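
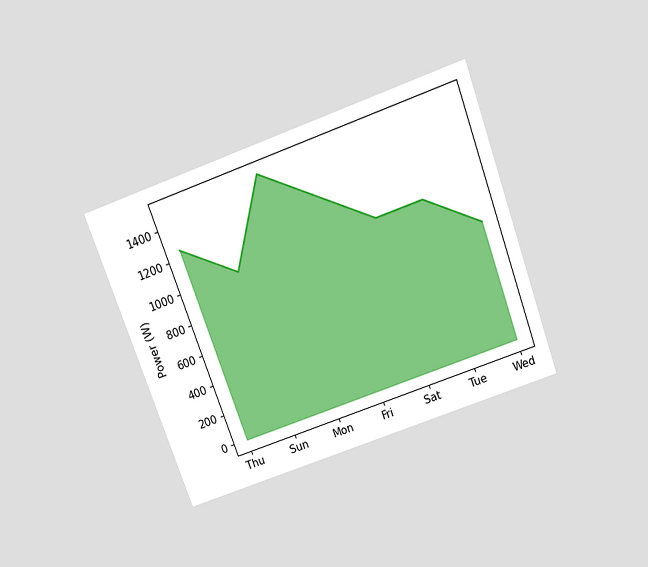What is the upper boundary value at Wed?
750W

The chart is tilted about 20° counter-clockwise and viewed slightly from above. At Wed the upper boundary is at 750W.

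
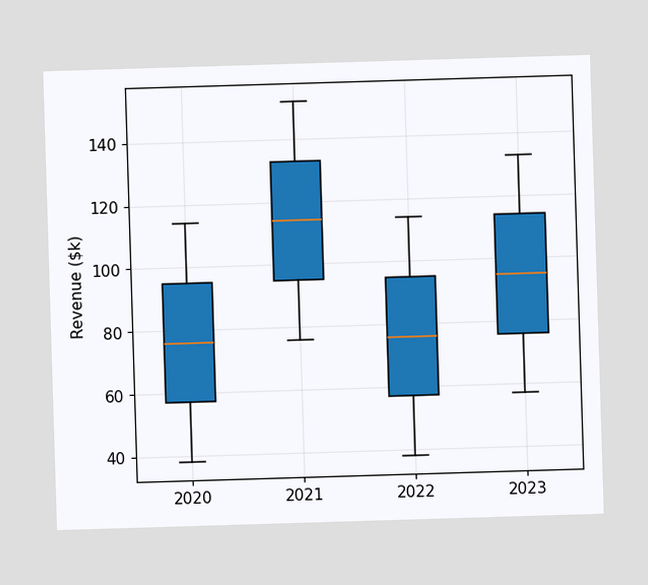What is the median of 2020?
$76k

The median line in the 2020 box sits at $76k.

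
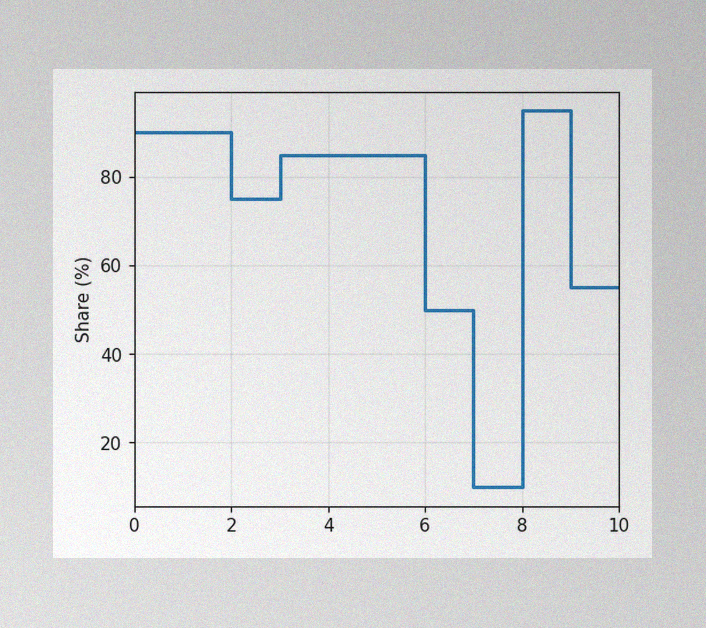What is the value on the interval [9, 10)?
55%

The image has some photo noise and uneven lighting. On [9, 10) the step sits at 55%.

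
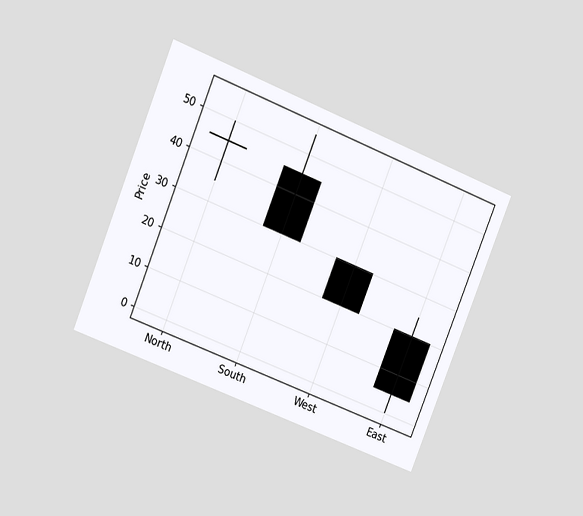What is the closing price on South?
30

The chart is tilted about 22° clockwise and viewed at a slight angle. The South candle closes at 30.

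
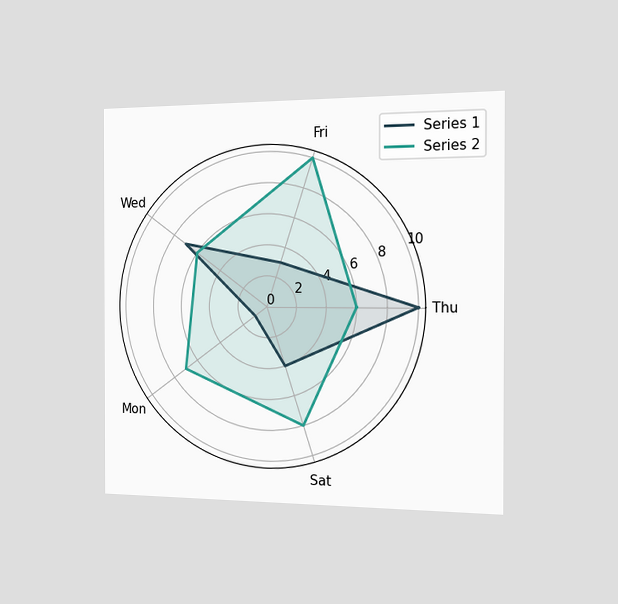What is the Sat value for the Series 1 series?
The chart is viewed slightly from the right. On the Sat axis, Series 1 reaches 4.

4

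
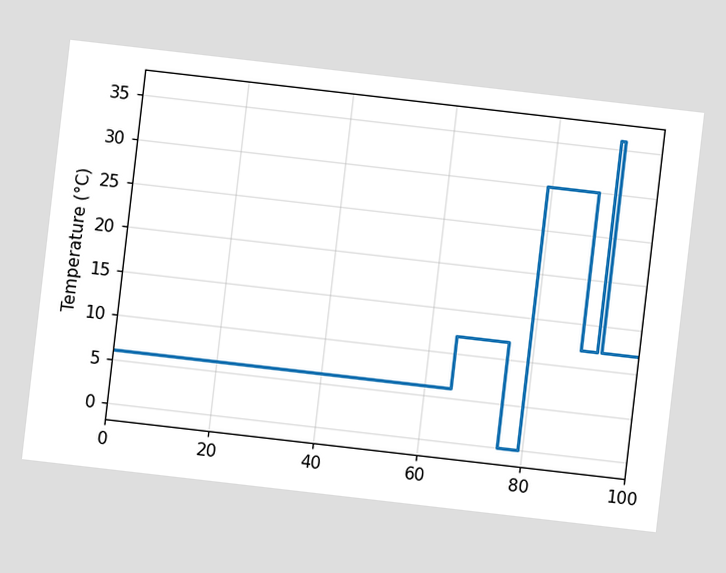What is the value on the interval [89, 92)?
12°C

The chart is tilted about 7° clockwise. On [89, 92) the step sits at 12°C.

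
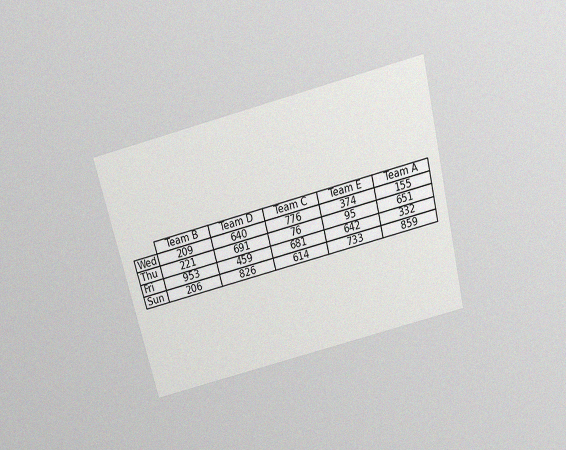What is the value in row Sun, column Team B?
The chart is tilted about 14° counter-clockwise and viewed slightly from above, with some photo noise. The (Sun, Team B) cell reads 206.

206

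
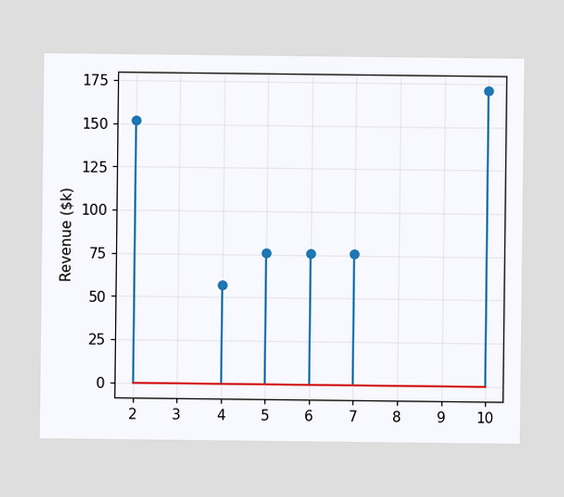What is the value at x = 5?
$76k

The stem at x=5 reaches $76k.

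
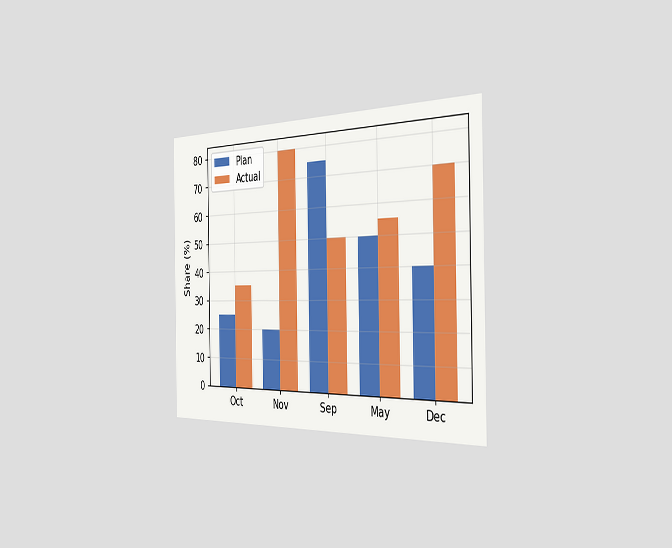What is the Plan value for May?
The chart is viewed slightly from the right. The Plan bar at May reaches 50% on the y-axis.

50%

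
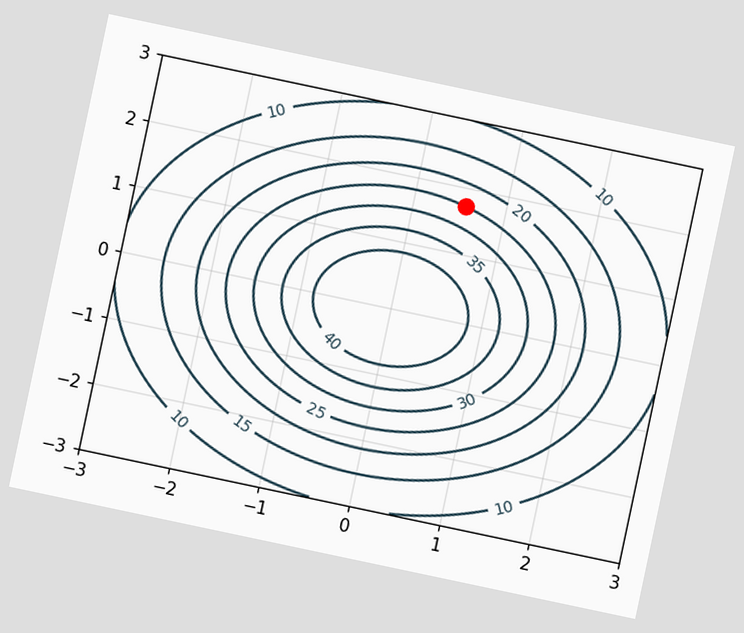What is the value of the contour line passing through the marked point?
25

The chart is tilted about 12° clockwise. The marked point sits on the contour labelled 25.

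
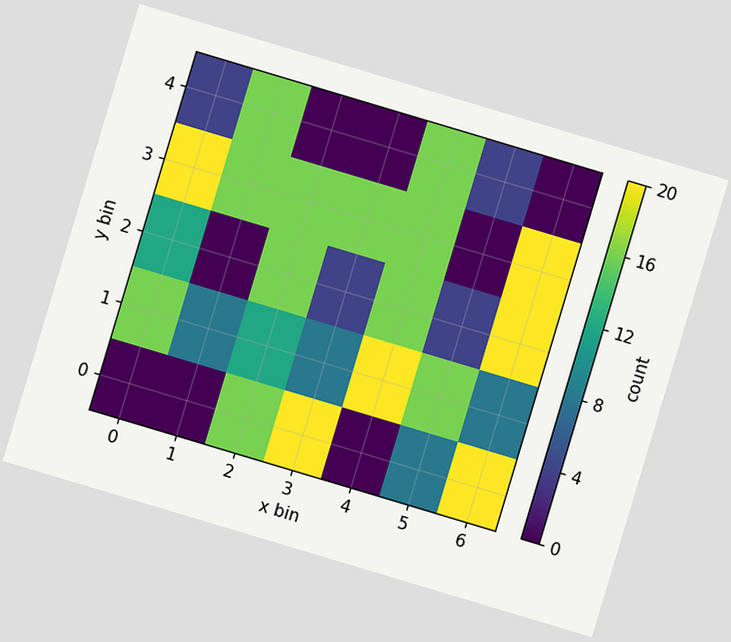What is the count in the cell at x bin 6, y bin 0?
The chart is tilted about 17° clockwise. Matching the cell (6, 0) against the colorbar gives 20.

20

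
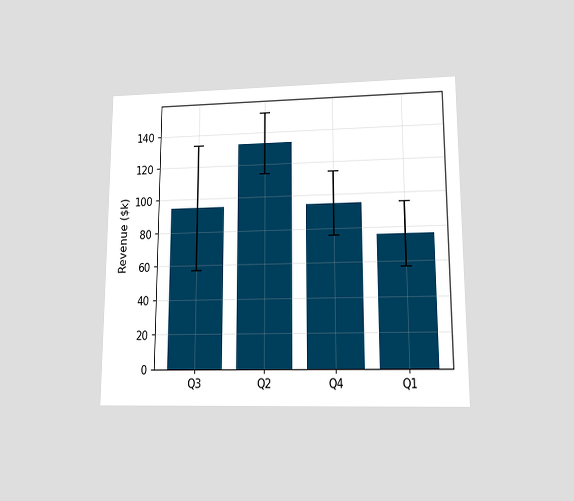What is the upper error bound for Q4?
$114k

The chart is viewed at a slight angle. The Q4 bar's upper whisker reaches $114k.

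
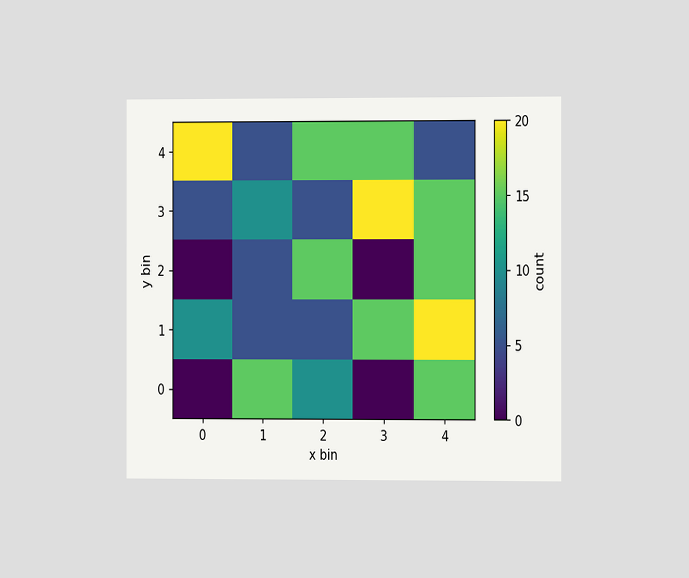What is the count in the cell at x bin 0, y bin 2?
The chart is viewed slightly from the right. Matching the cell (0, 2) against the colorbar gives 0.

0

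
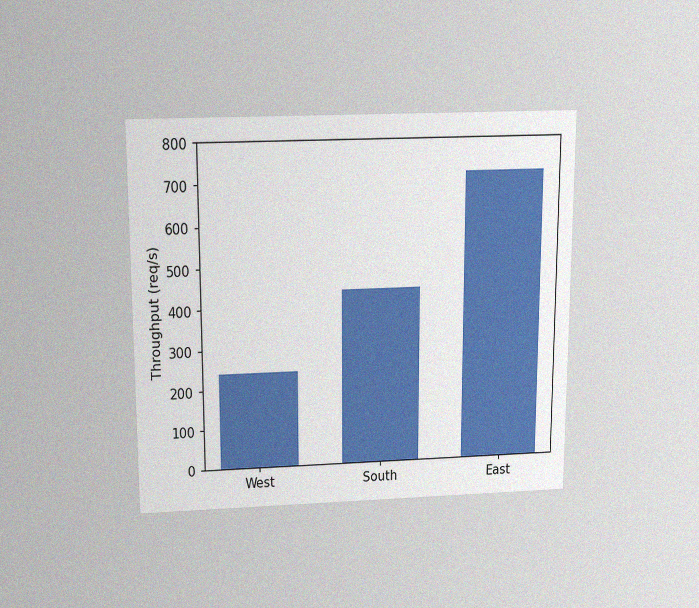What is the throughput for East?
720req/s

The chart is viewed slightly from above, with some photo noise. Reading along the chart's y-axis, the East bar reaches 720req/s.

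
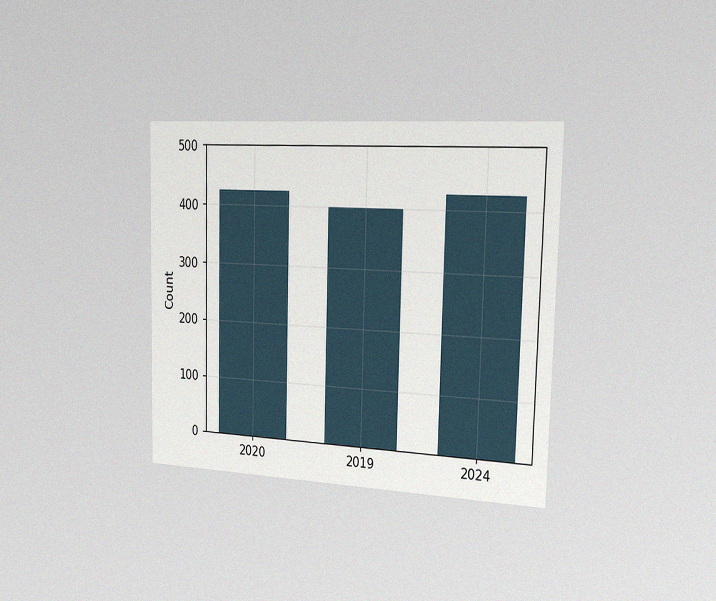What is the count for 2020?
The chart is viewed slightly from the right, with some photo noise. Reading along the chart's y-axis, the 2020 bar reaches 425.

425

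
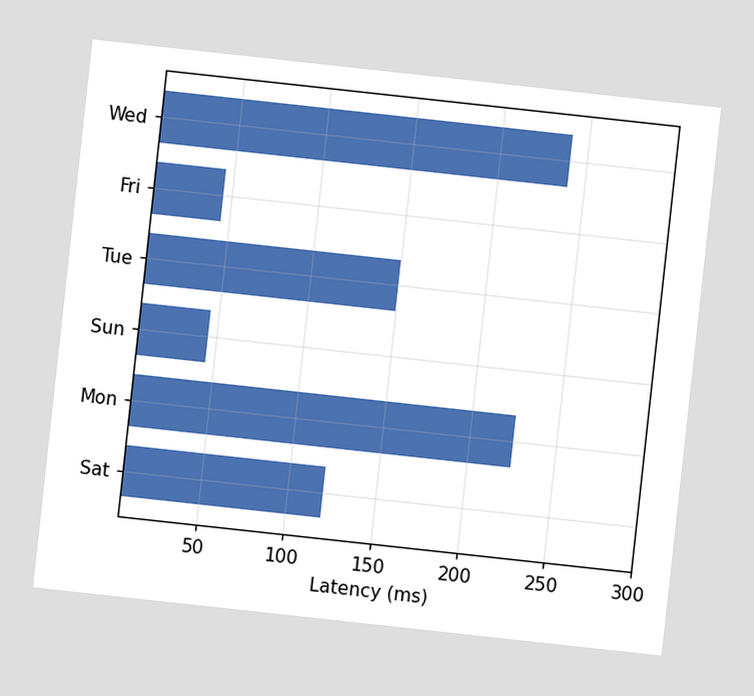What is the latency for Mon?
The chart is tilted about 6° clockwise. Reading along the chart's x-axis, the Mon bar reaches 225ms.

225ms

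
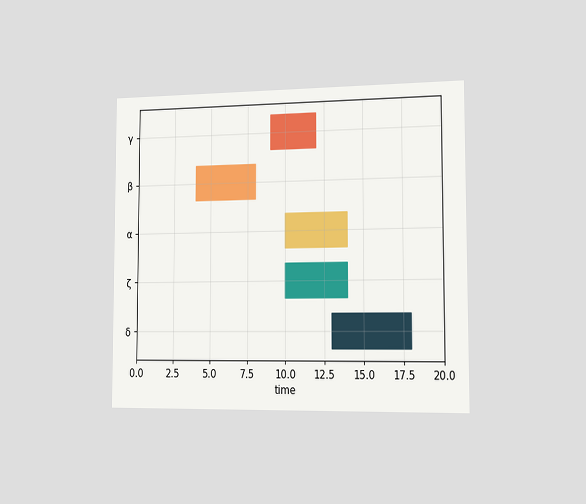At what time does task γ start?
9

The chart is viewed slightly from the right. The γ bar begins at t=9.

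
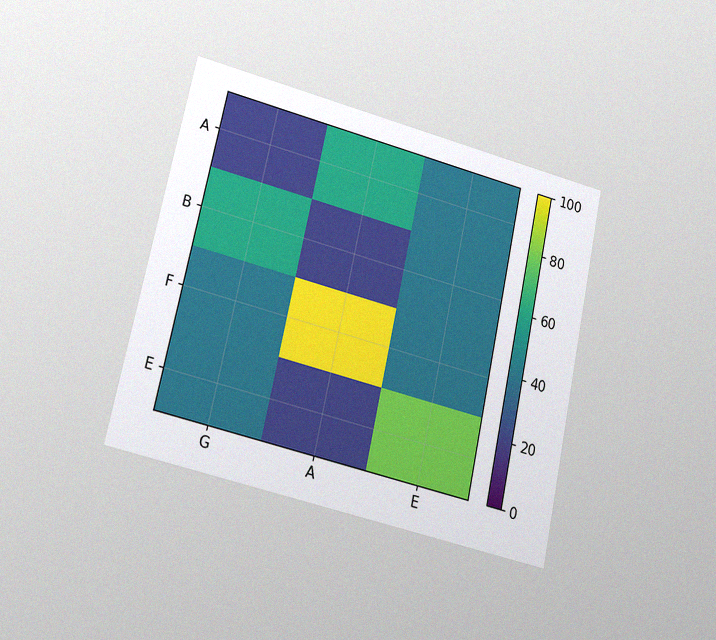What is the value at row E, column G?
40

The chart is tilted about 12° clockwise and viewed at a slight angle, with some photo noise. Matching cell (E, G) against the colorbar gives 40.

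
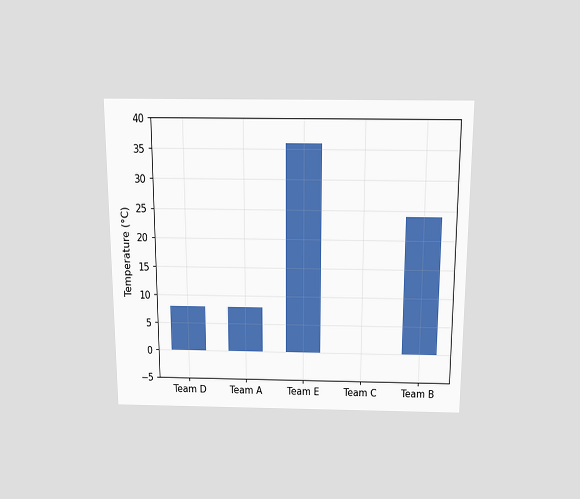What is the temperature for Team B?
The chart is viewed slightly from above. Reading along the chart's y-axis, the Team B bar reaches 24°C.

24°C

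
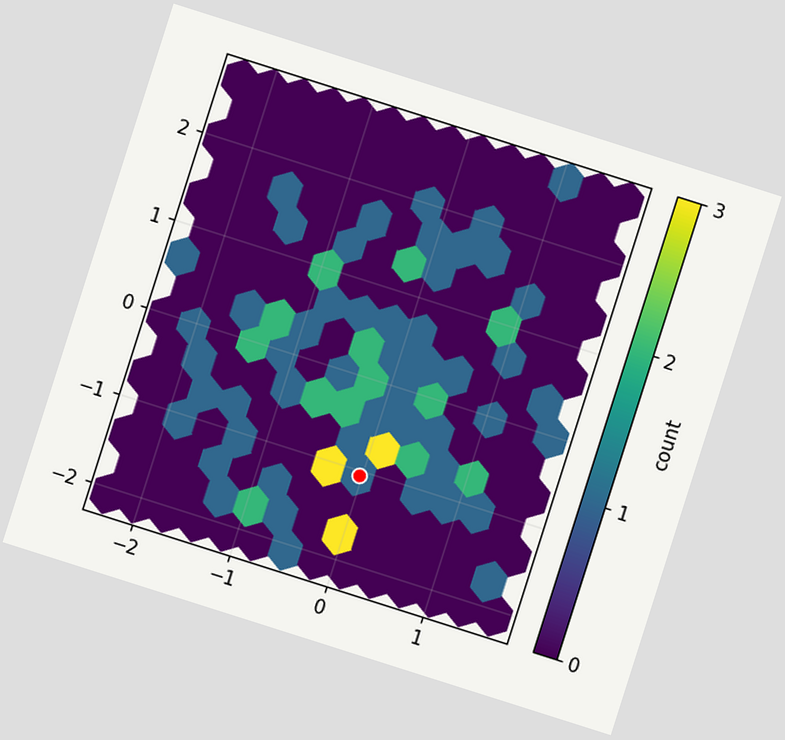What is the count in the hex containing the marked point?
1

The chart is tilted about 18° clockwise. The marked hex reads 1 on the colorbar.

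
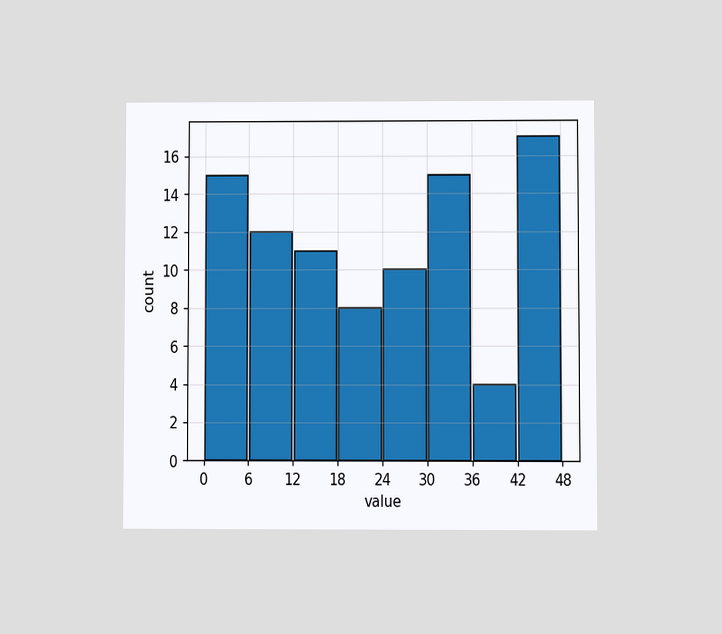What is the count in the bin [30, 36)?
15

The chart is viewed at a slight angle. The [30, 36) bin has height 15.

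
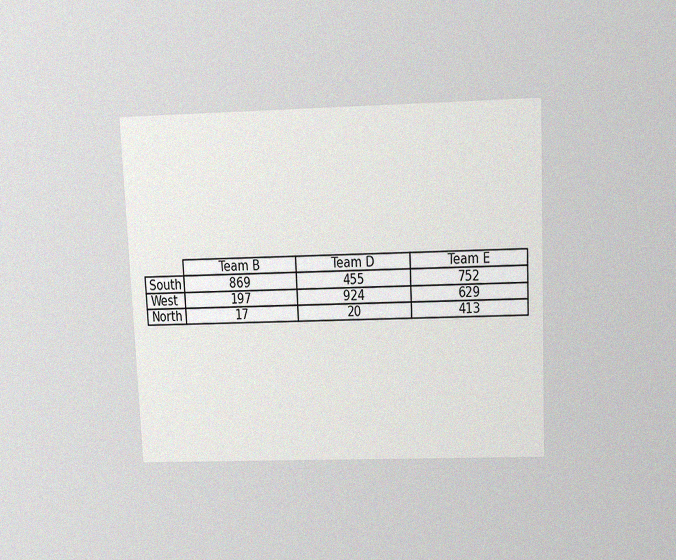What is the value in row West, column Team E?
The chart is tilted about 3° counter-clockwise and viewed slightly from above, with some photo noise. The (West, Team E) cell reads 629.

629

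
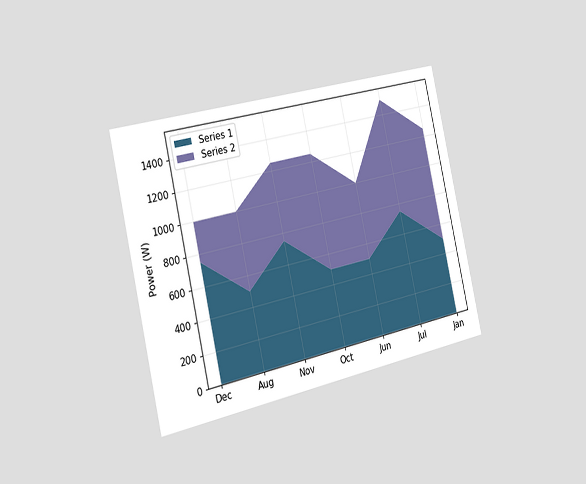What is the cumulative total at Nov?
1250W

The chart is tilted about 13° counter-clockwise and viewed slightly from the left. The stacked total at Nov reaches 1250W.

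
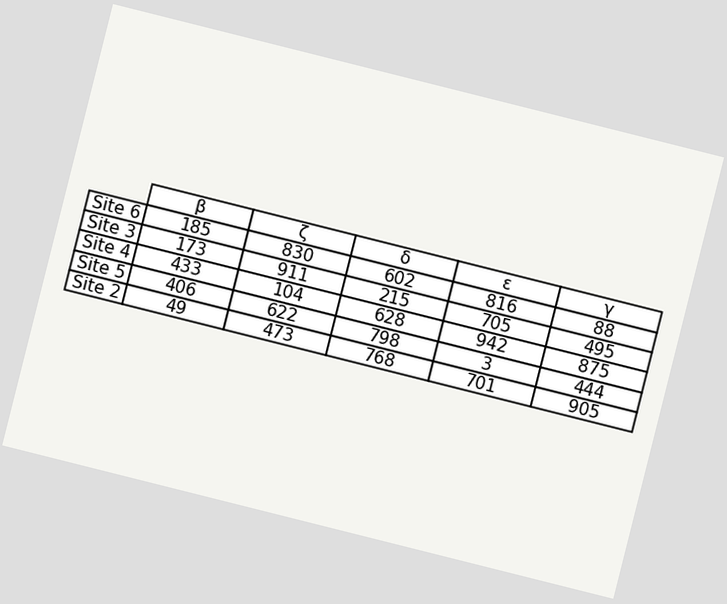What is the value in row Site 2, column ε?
The chart is tilted about 14° clockwise. The (Site 2, ε) cell reads 701.

701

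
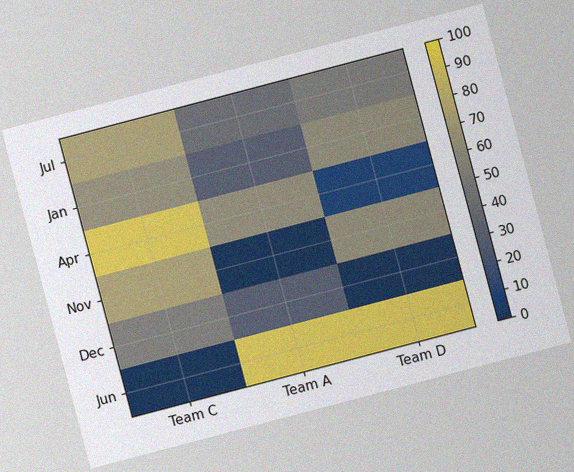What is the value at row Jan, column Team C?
60

The chart is tilted about 15° counter-clockwise, with some photo noise. Matching cell (Jan, Team C) against the colorbar gives 60.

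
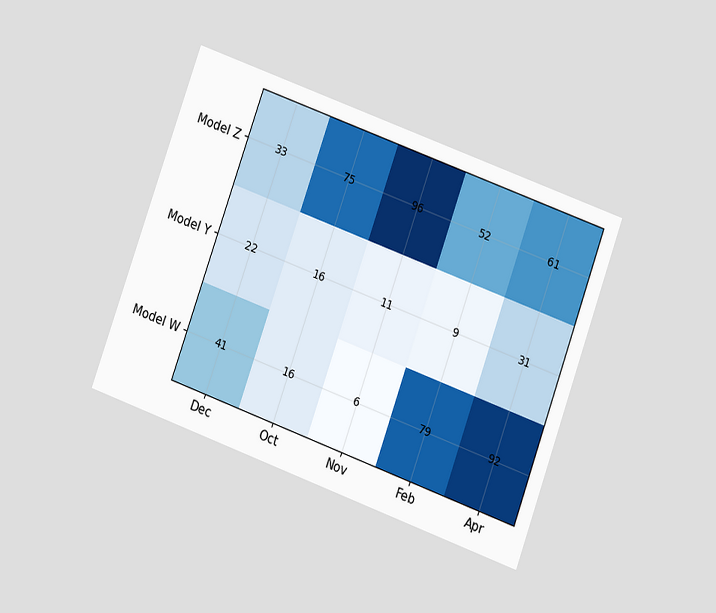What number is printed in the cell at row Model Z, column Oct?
75

The chart is tilted about 20° clockwise and viewed at a slight angle. The (Model Z, Oct) cell reads 75.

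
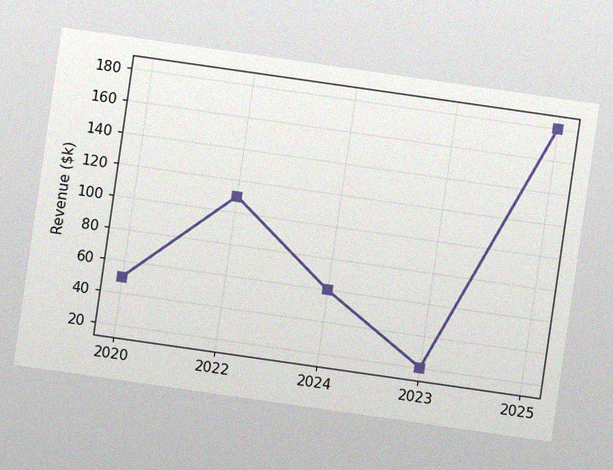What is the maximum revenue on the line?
$180k

The chart is tilted about 8° clockwise, with some photo noise. The highest point is at 2025, and reading across to the y-axis gives $180k.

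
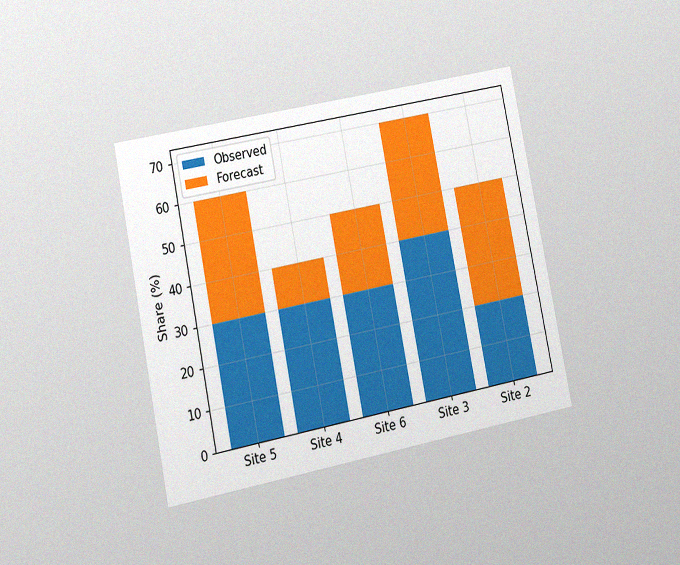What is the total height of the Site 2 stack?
The chart is tilted about 11° counter-clockwise and viewed at a slight angle, with some photo noise. The Site 2 stack's top reaches 50% on the y-axis.

50%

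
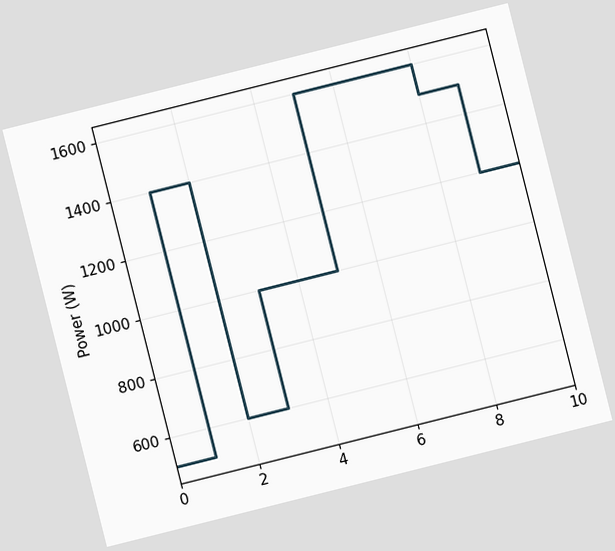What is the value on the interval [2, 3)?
The chart is tilted about 14° counter-clockwise. On [2, 3) the step sits at 600W.

600W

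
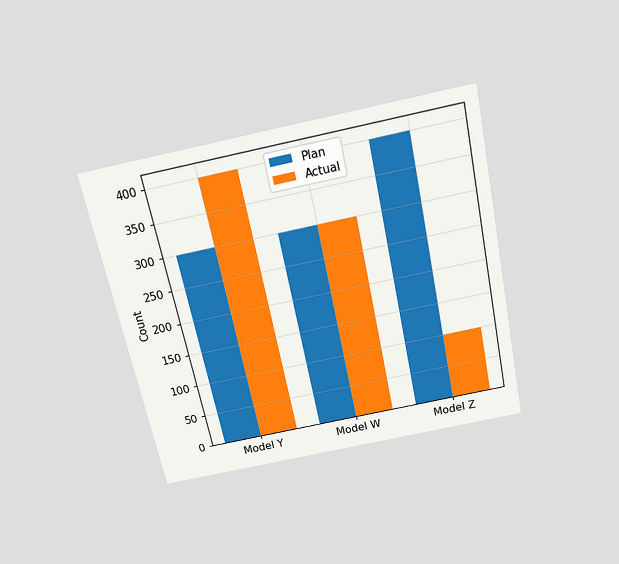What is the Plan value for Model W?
The chart is tilted about 12° counter-clockwise and viewed slightly from above. The Plan bar at Model W reaches 300 on the y-axis.

300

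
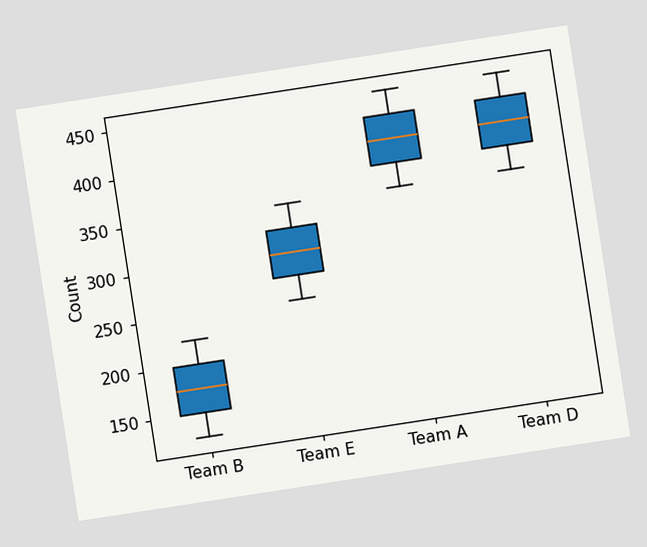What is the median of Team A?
The chart is tilted about 9° counter-clockwise. The median line in the Team A box sits at 400.

400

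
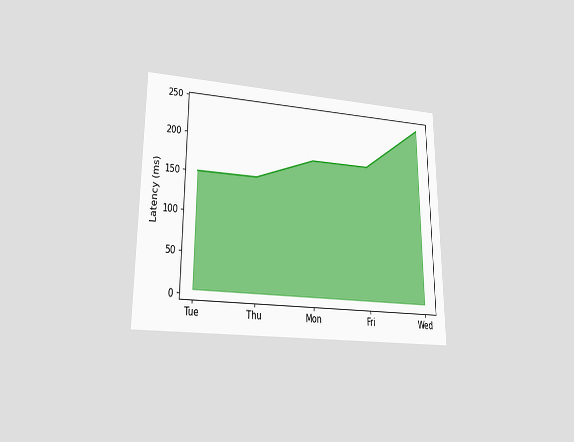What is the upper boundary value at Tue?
150ms

The chart is viewed at a slight angle. At Tue the upper boundary is at 150ms.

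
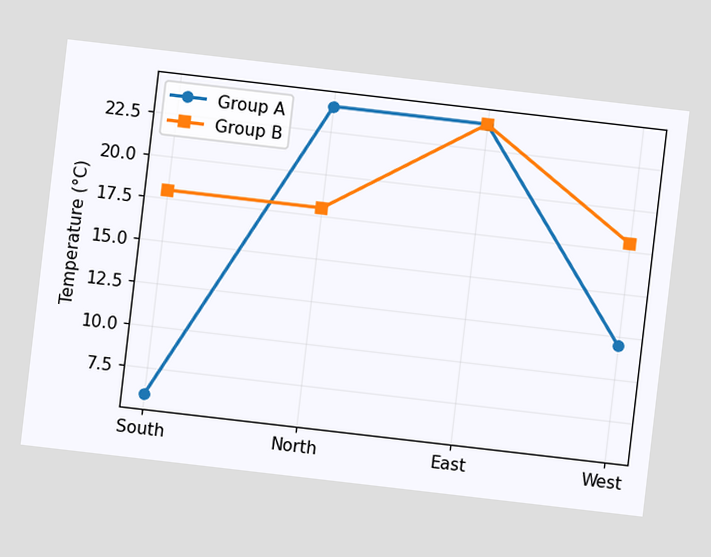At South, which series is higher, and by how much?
Group B, by 12°C

The chart is tilted about 7° clockwise. At South, Group B sits above the other line by 12°C.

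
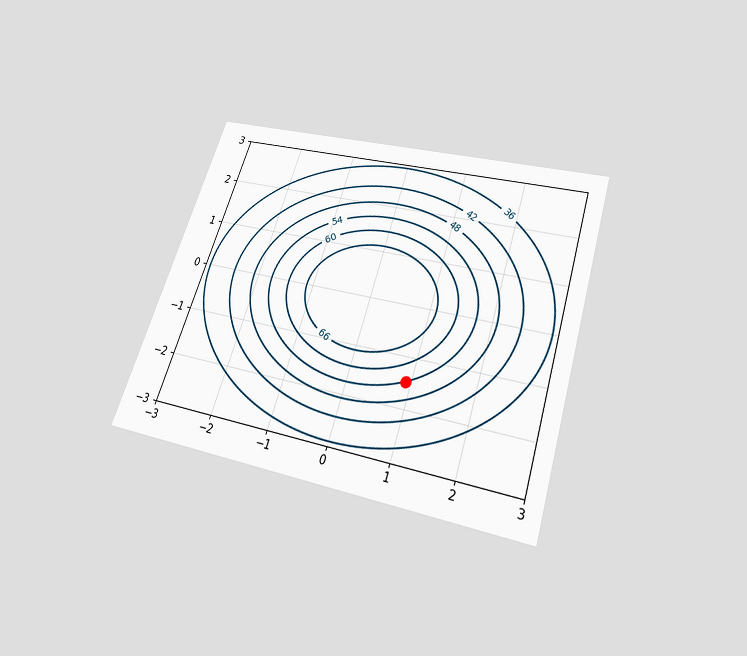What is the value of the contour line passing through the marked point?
The chart is tilted about 18° clockwise and viewed slightly from below. The marked point sits on the contour labelled 54.

54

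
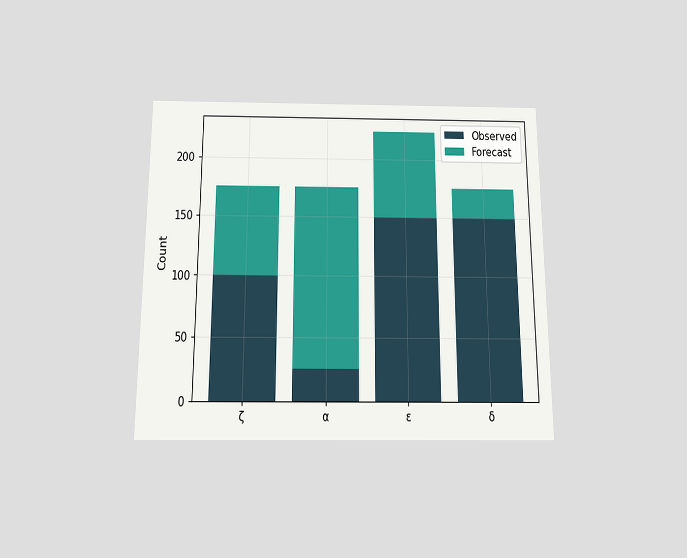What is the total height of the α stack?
The chart is viewed slightly from below. The α stack's top reaches 175 on the y-axis.

175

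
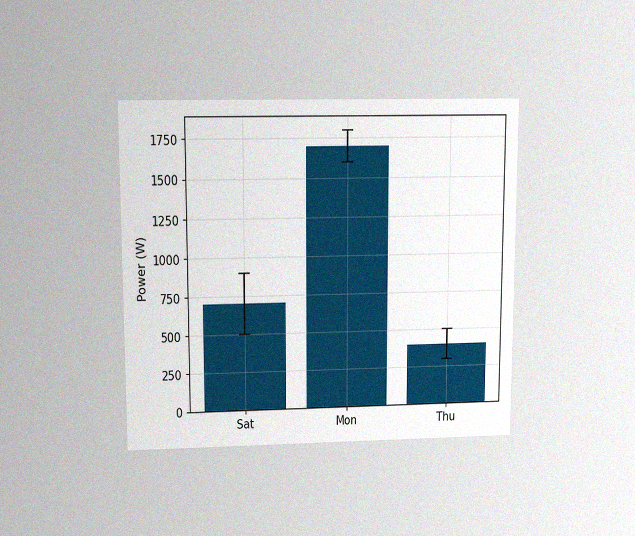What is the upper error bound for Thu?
The chart is viewed slightly from above, with some photo noise. The Thu bar's upper whisker reaches 500W.

500W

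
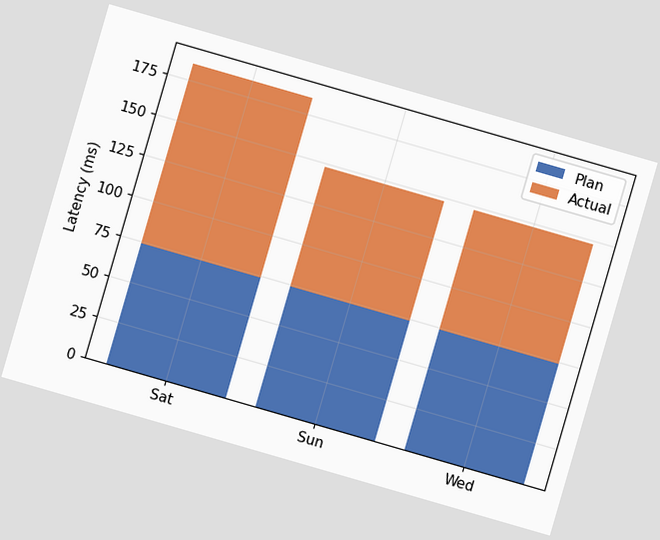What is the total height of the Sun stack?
The chart is tilted about 16° clockwise. The Sun stack's top reaches 148ms on the y-axis.

148ms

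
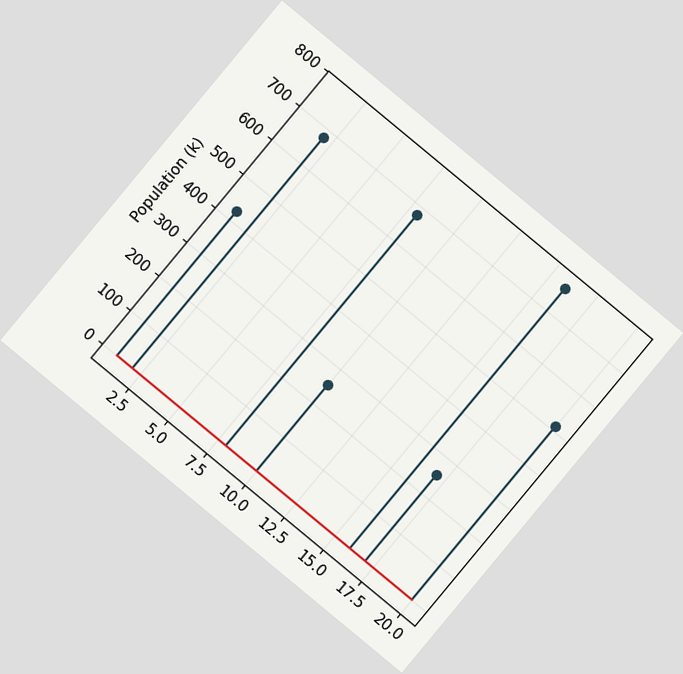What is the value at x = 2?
The chart is tilted about 40° clockwise. The stem at x=2 reaches 680k.

680k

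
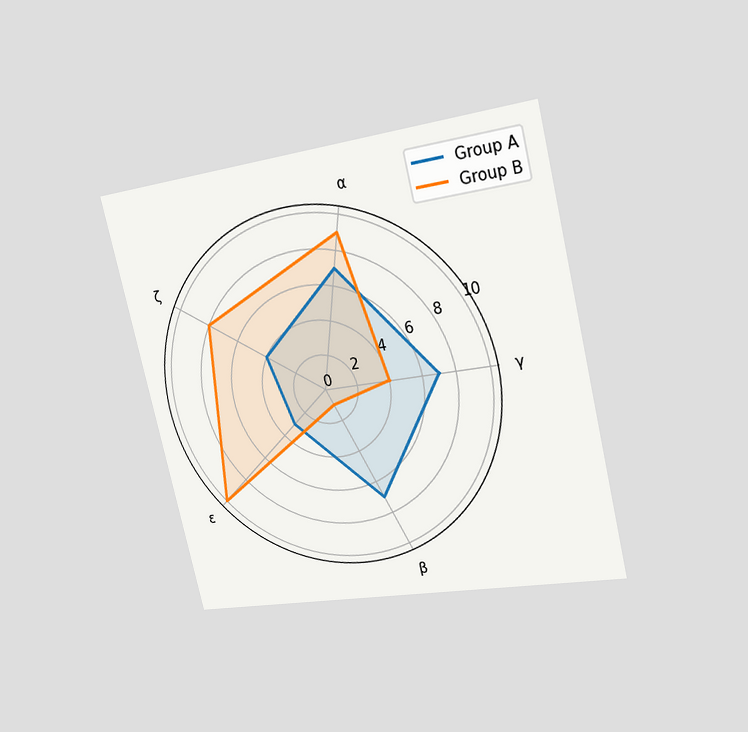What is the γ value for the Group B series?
4

The chart is tilted about 13° counter-clockwise and viewed slightly from the right. On the γ axis, Group B reaches 4.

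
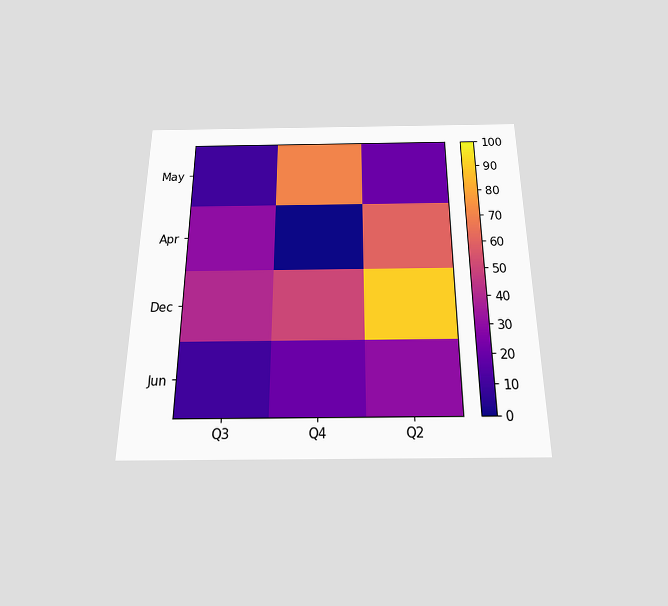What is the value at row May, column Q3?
The chart is viewed slightly from below. Matching cell (May, Q3) against the colorbar gives 10.

10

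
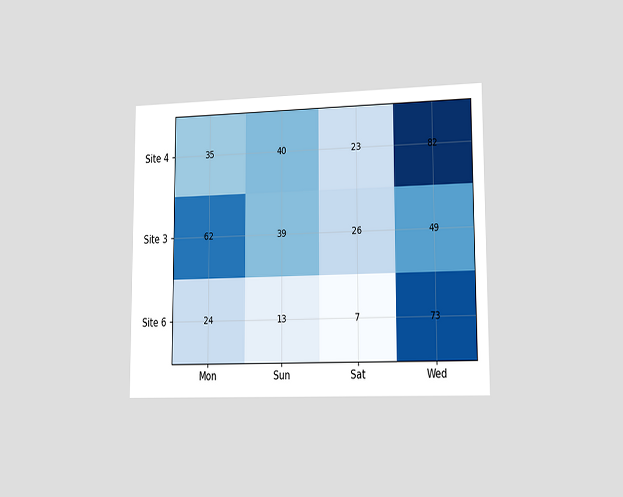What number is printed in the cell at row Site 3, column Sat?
26

The chart is viewed slightly from the right. The (Site 3, Sat) cell reads 26.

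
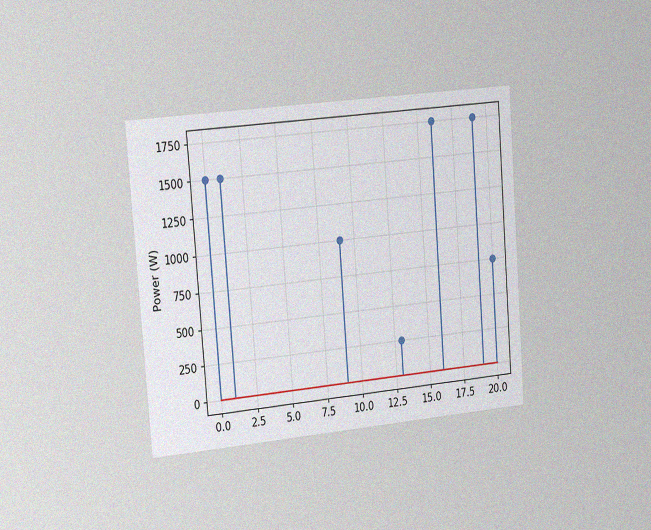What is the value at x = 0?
1500W

The chart is tilted about 4° counter-clockwise and viewed slightly from the left, with some photo noise. The stem at x=0 reaches 1500W.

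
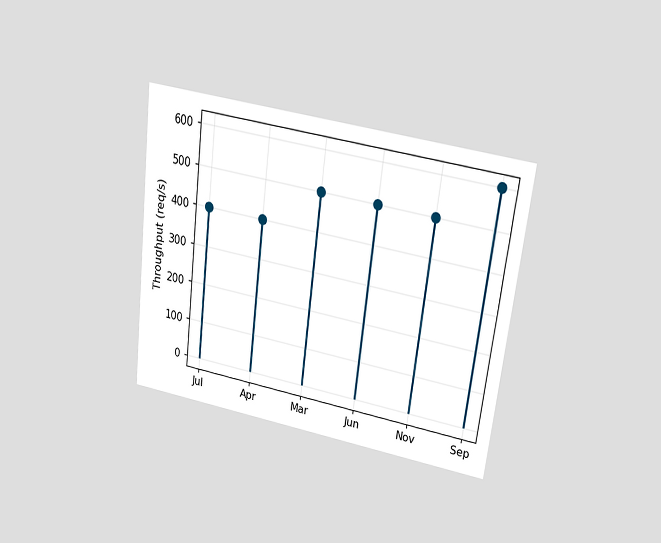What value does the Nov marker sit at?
500req/s

The chart is tilted about 7° clockwise and viewed slightly from above. The Nov marker sits at 500req/s.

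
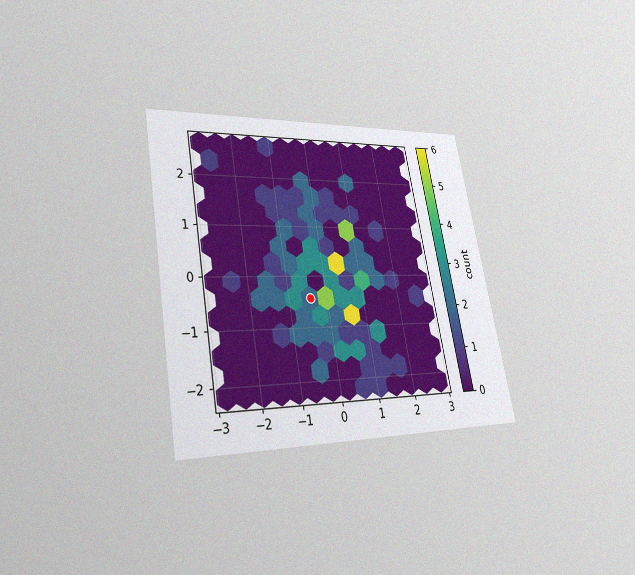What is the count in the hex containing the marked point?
The chart is tilted about 10° counter-clockwise and viewed at a slight angle, with some photo noise. The marked hex reads 2 on the colorbar.

2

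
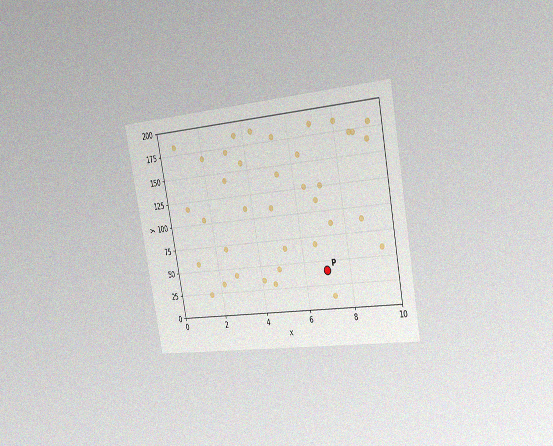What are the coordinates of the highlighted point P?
(7, 40)

The chart is tilted about 11° counter-clockwise and viewed slightly from the right, with some photo noise. Following the gridlines from P to each axis, P sits at (7, 40).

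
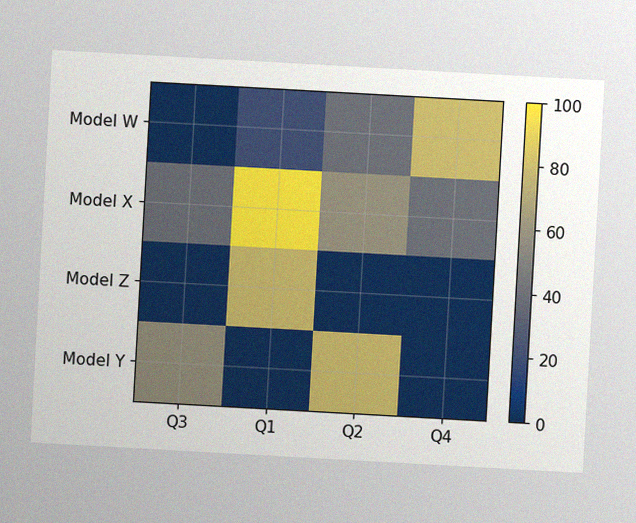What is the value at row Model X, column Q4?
40

The chart is tilted about 3° clockwise, with some photo noise. Matching cell (Model X, Q4) against the colorbar gives 40.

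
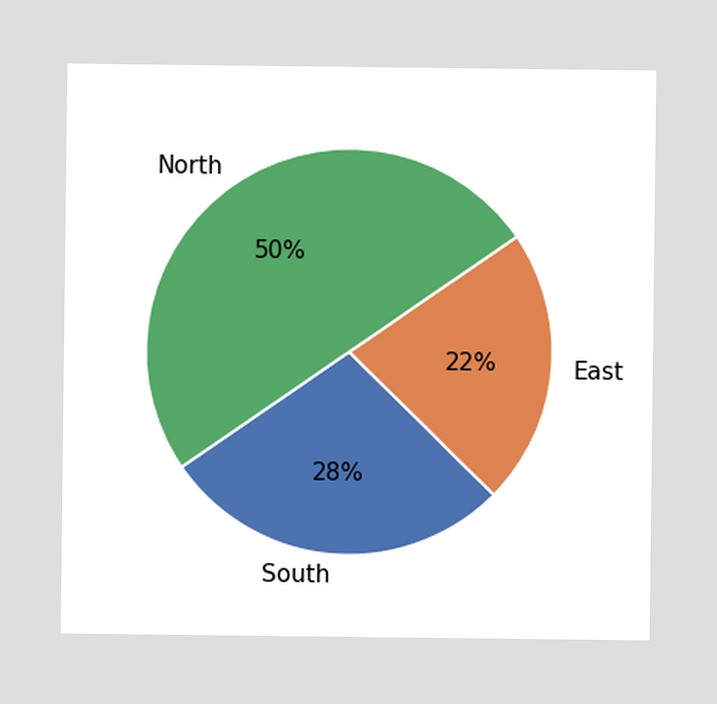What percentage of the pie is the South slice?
The South slice takes up 28% of the pie.

28%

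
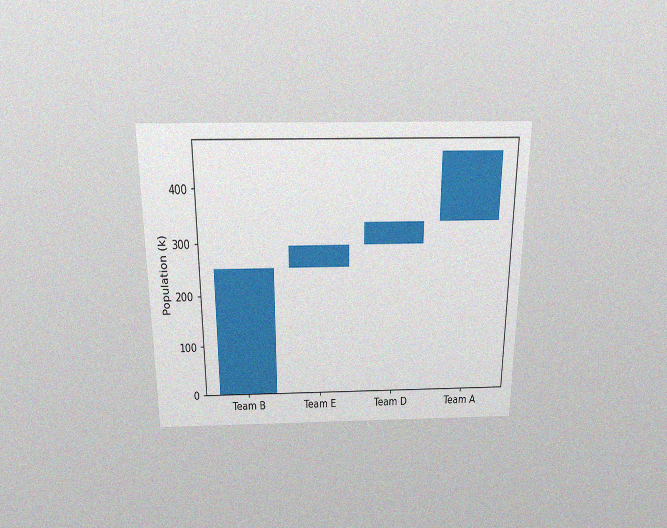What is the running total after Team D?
336k

The chart is viewed slightly from above, with some photo noise. After Team D the running total reaches 336k.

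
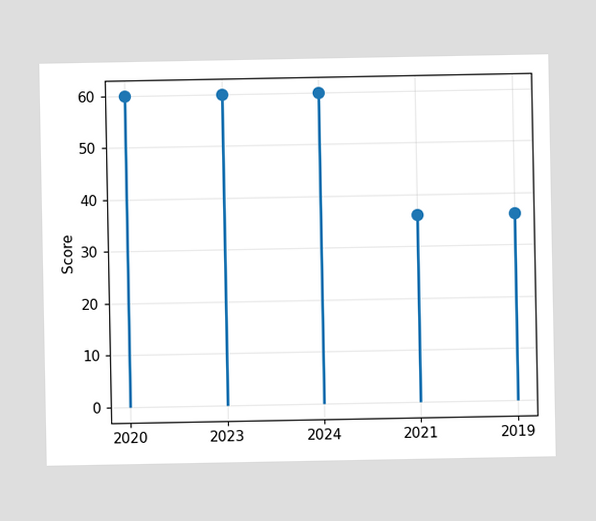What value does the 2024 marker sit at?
The 2024 marker sits at 60.

60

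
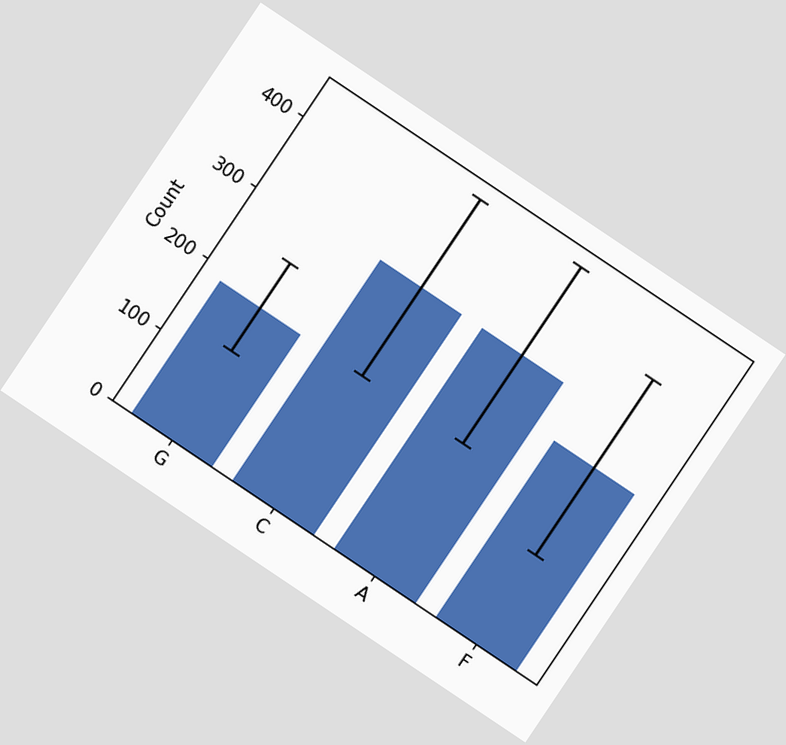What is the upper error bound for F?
The chart is tilted about 34° clockwise. The F bar's upper whisker reaches 372.

372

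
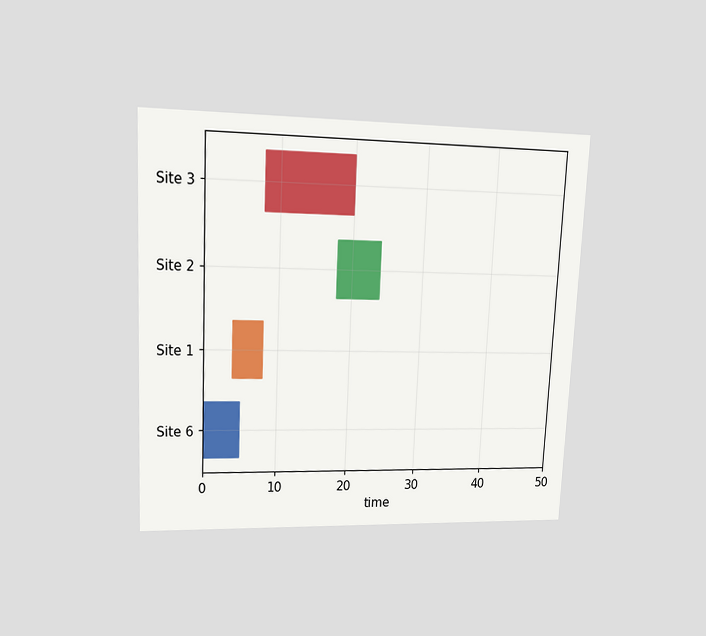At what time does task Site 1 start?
4

The chart is tilted about 3° clockwise and viewed at a slight angle. The Site 1 bar begins at t=4.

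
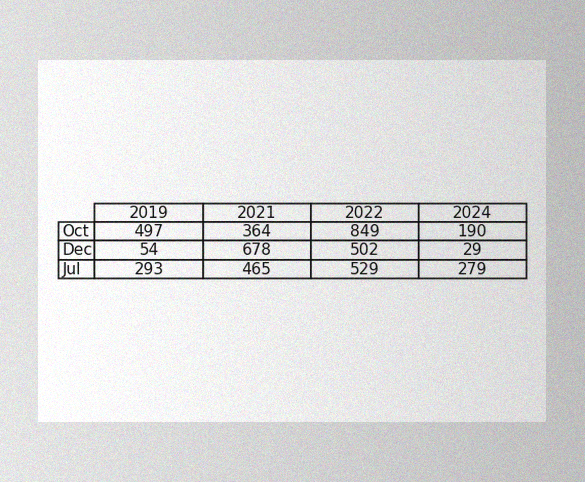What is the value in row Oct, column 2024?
190

The image has some photo noise and uneven lighting. The (Oct, 2024) cell reads 190.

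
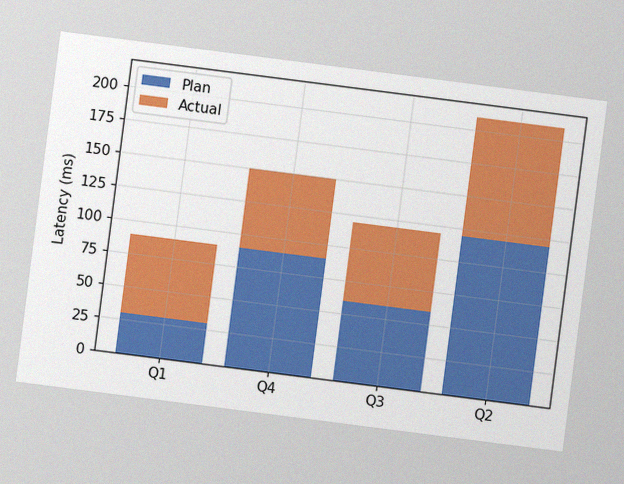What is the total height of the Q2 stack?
The chart is tilted about 7° clockwise, with some photo noise. The Q2 stack's top reaches 210ms on the y-axis.

210ms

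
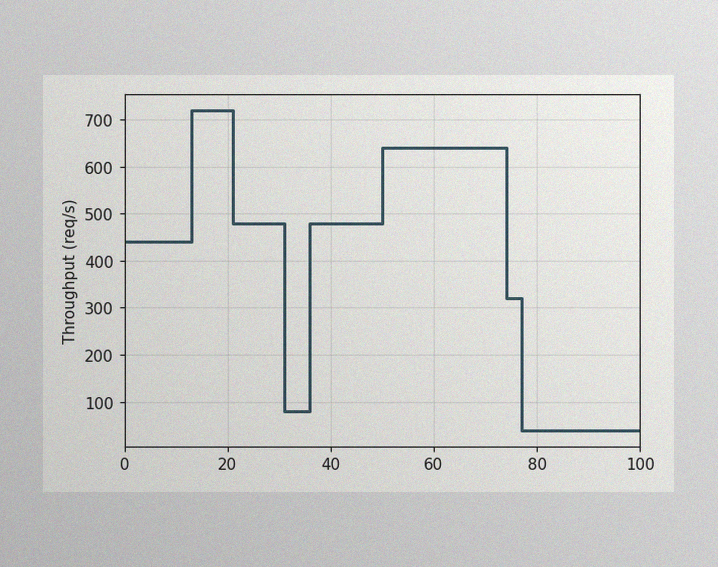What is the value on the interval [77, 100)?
The image has some photo noise and uneven lighting. On [77, 100) the step sits at 40req/s.

40req/s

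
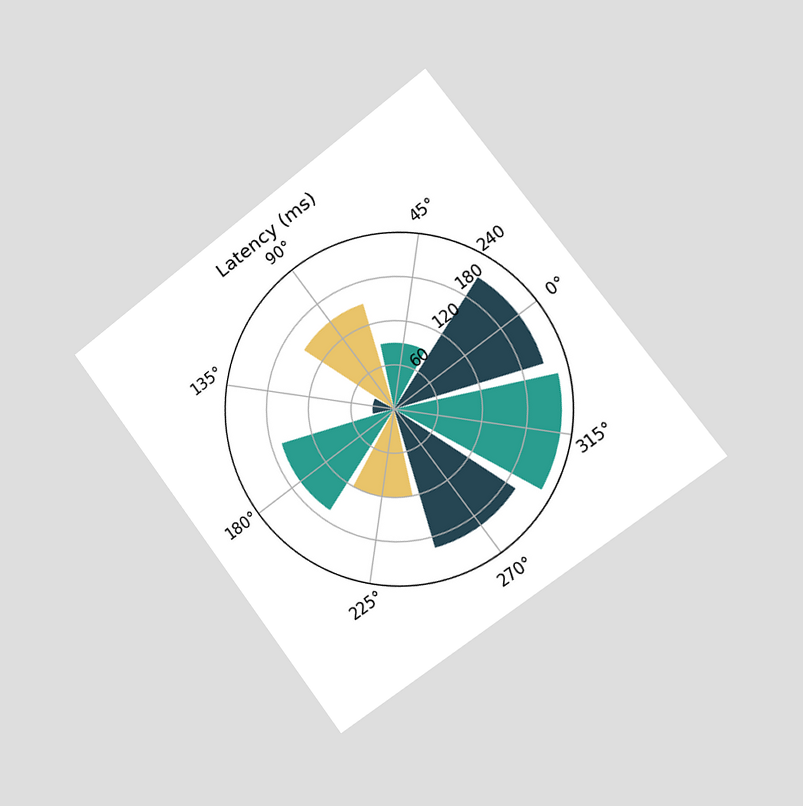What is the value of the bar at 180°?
165ms

The chart is tilted about 37° counter-clockwise and viewed slightly from the right. The bar at 180° reaches 165ms on the radial axis.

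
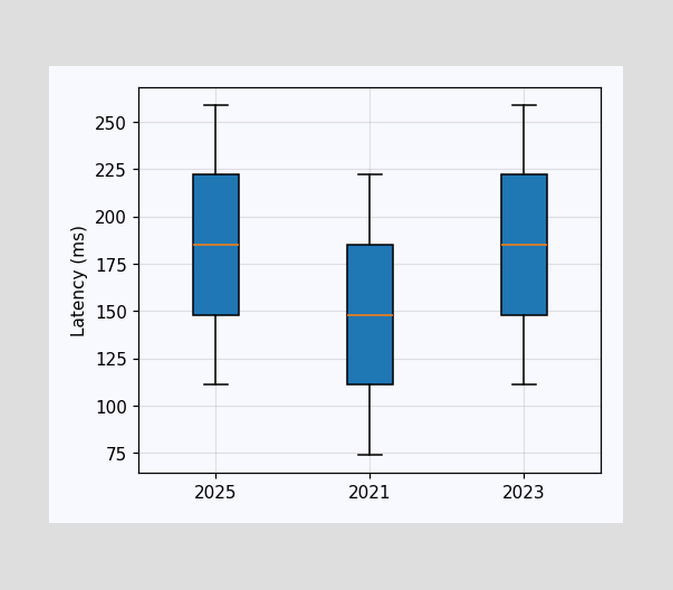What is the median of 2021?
The median line in the 2021 box sits at 148ms.

148ms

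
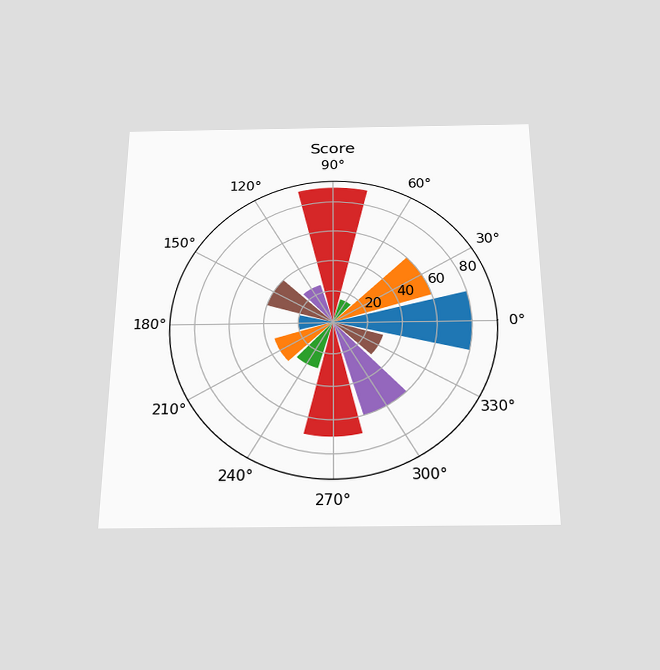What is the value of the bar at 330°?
30

The chart is viewed slightly from below. The bar at 330° reaches 30 on the radial axis.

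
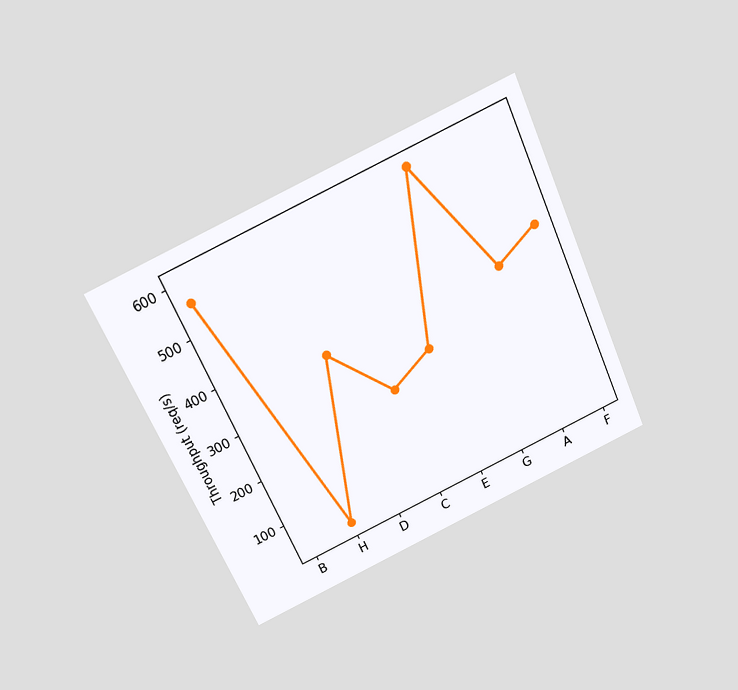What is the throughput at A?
The chart is tilted about 24° counter-clockwise and viewed slightly from above. At A, the line is at 360req/s.

360req/s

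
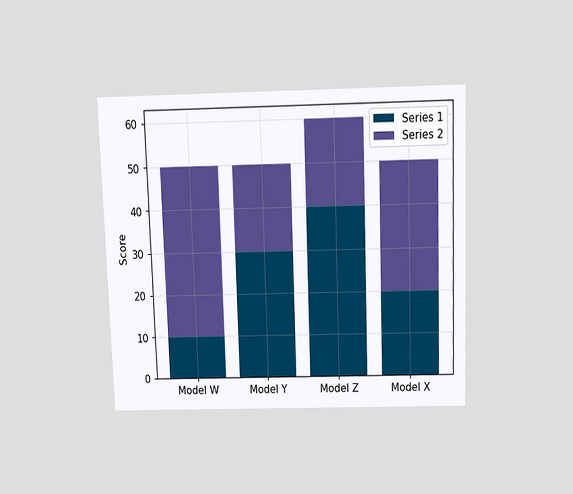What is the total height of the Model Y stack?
50

The chart is viewed slightly from above. The Model Y stack's top reaches 50 on the y-axis.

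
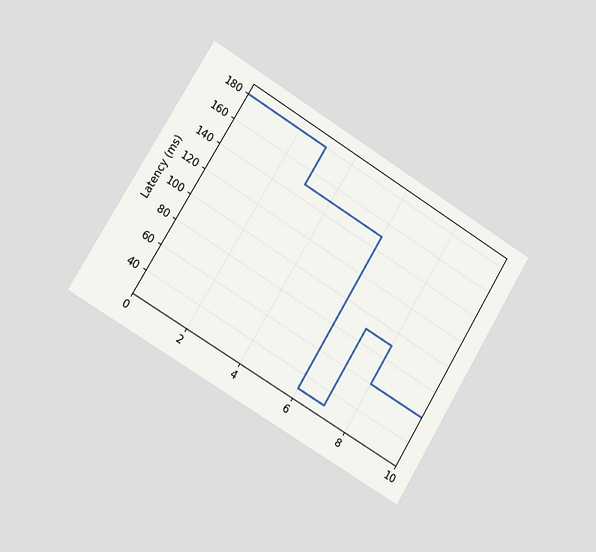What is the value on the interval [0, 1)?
The chart is tilted about 31° clockwise and viewed slightly from the left. On [0, 1) the step sits at 180ms.

180ms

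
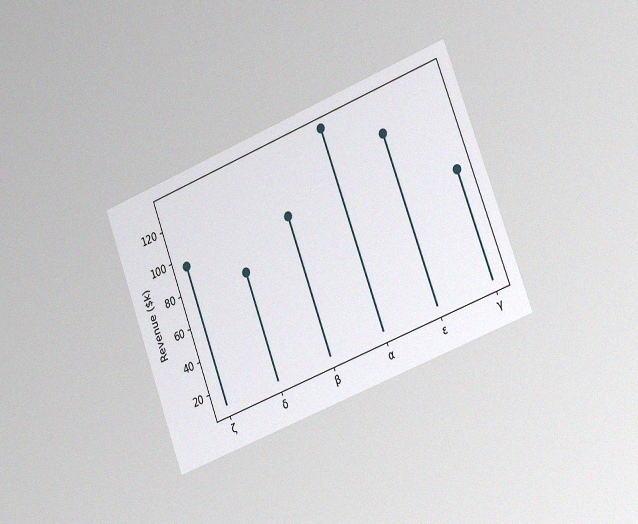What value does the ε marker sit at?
$114k

The chart is tilted about 21° counter-clockwise and viewed slightly from the right, with some photo noise. The ε marker sits at $114k.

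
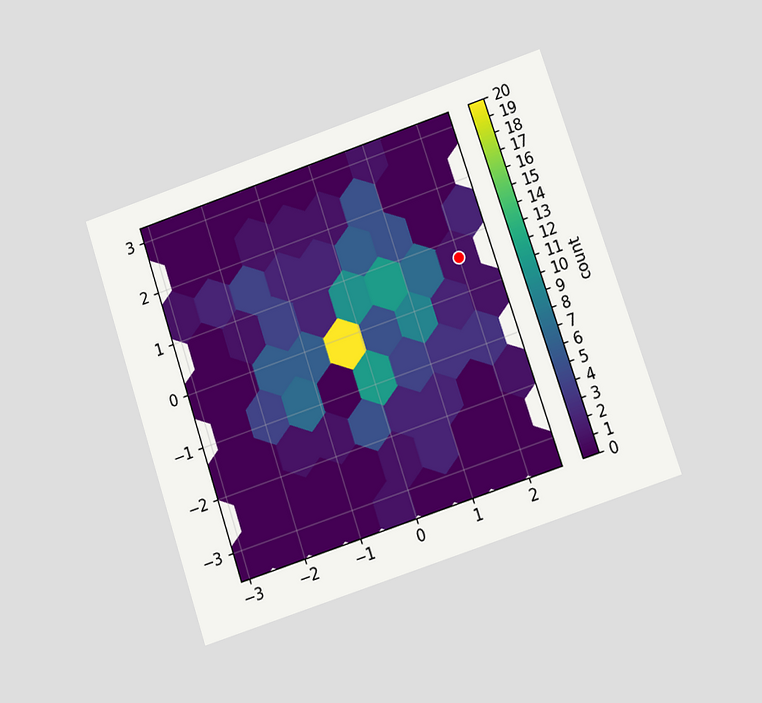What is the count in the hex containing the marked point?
The chart is tilted about 18° counter-clockwise and viewed at a slight angle. The marked hex reads 1 on the colorbar.

1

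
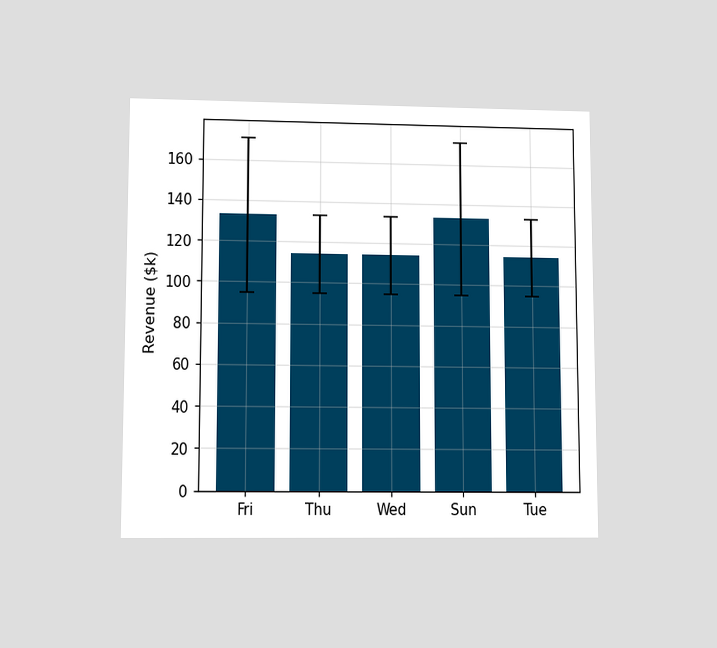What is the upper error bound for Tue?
The chart is viewed at a slight angle. The Tue bar's upper whisker reaches $133k.

$133k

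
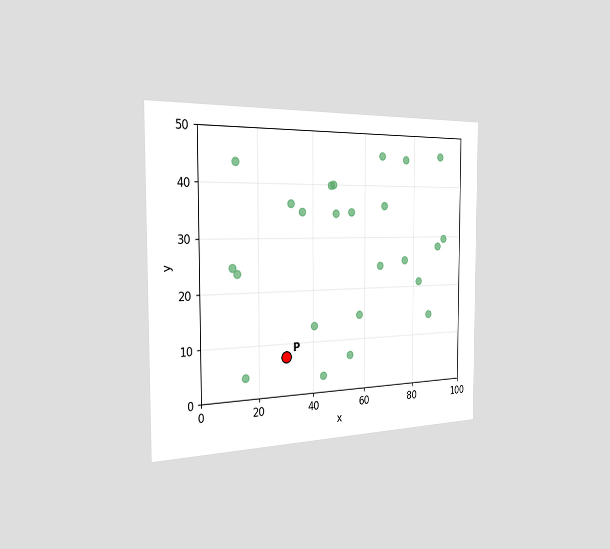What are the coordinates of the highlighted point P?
The chart is viewed slightly from the left. Following the gridlines from P to each axis, P sits at (30, 7.5).

(30, 7.5)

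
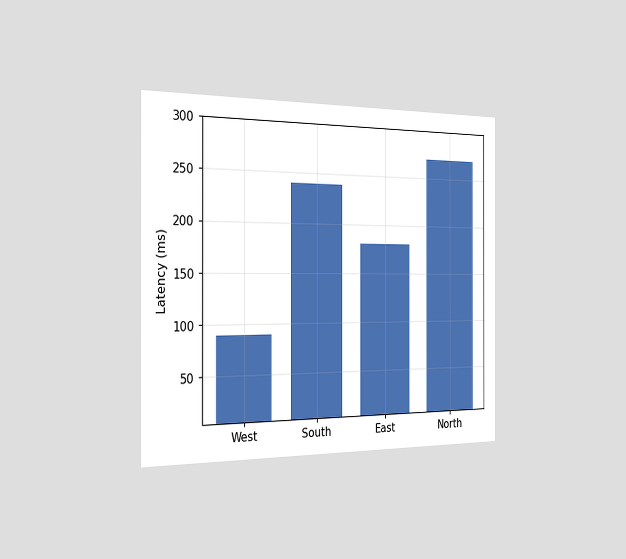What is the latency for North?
270ms

The chart is viewed slightly from the left. Reading along the chart's y-axis, the North bar reaches 270ms.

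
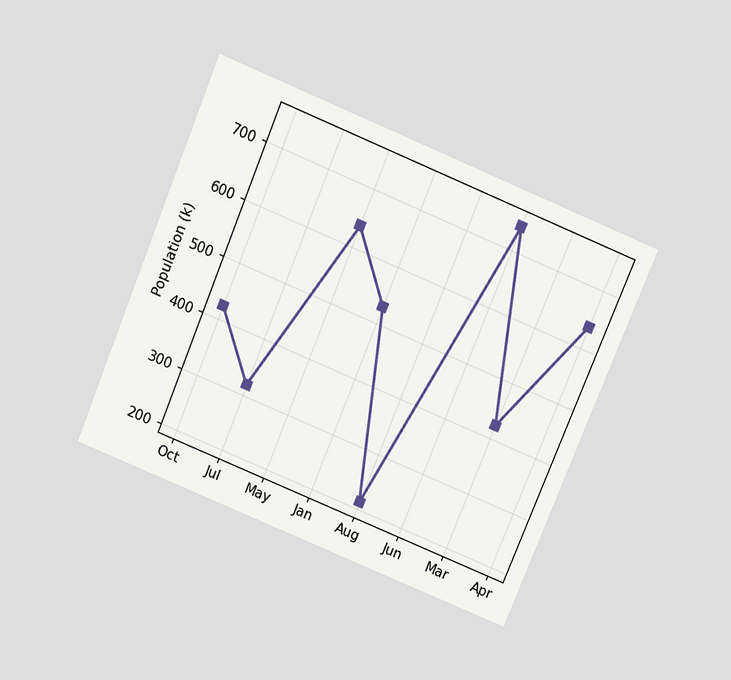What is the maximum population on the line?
The chart is tilted about 22° clockwise and viewed slightly from above. The highest point is at Jun, and reading across to the y-axis gives 742k.

742k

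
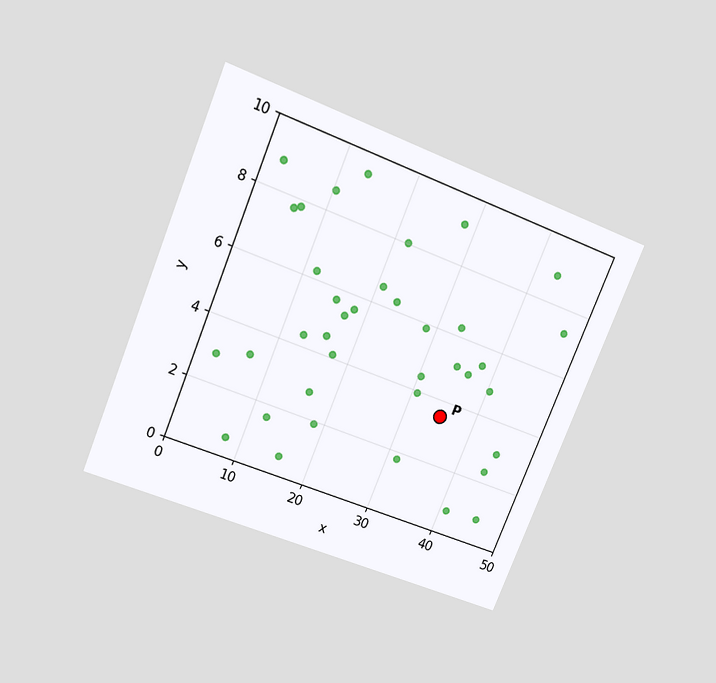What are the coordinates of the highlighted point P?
(35, 3.5)

The chart is tilted about 22° clockwise and viewed slightly from above. Following the gridlines from P to each axis, P sits at (35, 3.5).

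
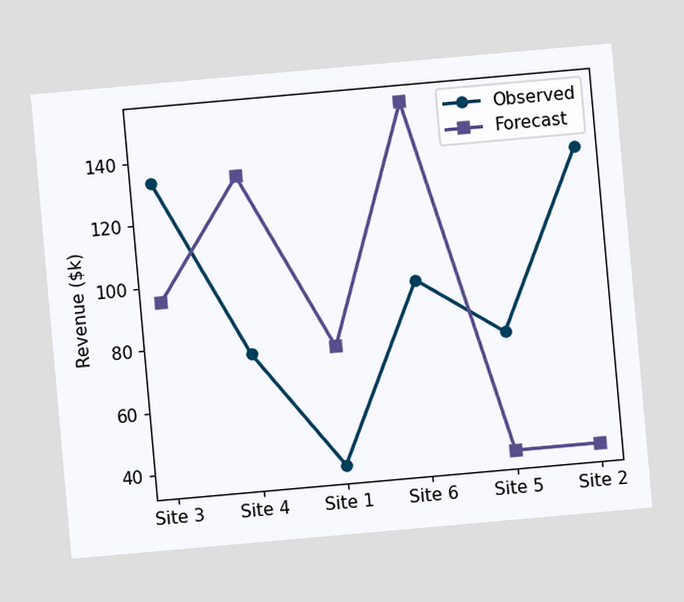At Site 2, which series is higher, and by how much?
Observed, by $95k

The chart is tilted about 5° counter-clockwise. At Site 2, Observed sits above the other line by $95k.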